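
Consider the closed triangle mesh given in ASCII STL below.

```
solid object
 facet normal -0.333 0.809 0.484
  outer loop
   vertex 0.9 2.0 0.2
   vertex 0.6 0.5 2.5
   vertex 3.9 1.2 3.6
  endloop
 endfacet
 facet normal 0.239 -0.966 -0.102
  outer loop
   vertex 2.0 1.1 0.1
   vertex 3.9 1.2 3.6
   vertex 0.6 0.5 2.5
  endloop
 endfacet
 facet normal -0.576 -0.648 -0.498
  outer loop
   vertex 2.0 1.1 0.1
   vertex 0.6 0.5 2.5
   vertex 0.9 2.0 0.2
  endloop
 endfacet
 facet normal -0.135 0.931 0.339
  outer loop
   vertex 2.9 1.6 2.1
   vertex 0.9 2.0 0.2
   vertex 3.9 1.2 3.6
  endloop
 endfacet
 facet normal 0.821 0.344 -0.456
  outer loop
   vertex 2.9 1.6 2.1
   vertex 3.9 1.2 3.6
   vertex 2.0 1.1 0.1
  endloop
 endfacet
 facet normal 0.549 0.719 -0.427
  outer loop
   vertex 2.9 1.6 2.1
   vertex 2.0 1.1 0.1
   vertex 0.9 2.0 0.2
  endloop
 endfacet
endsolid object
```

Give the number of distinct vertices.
5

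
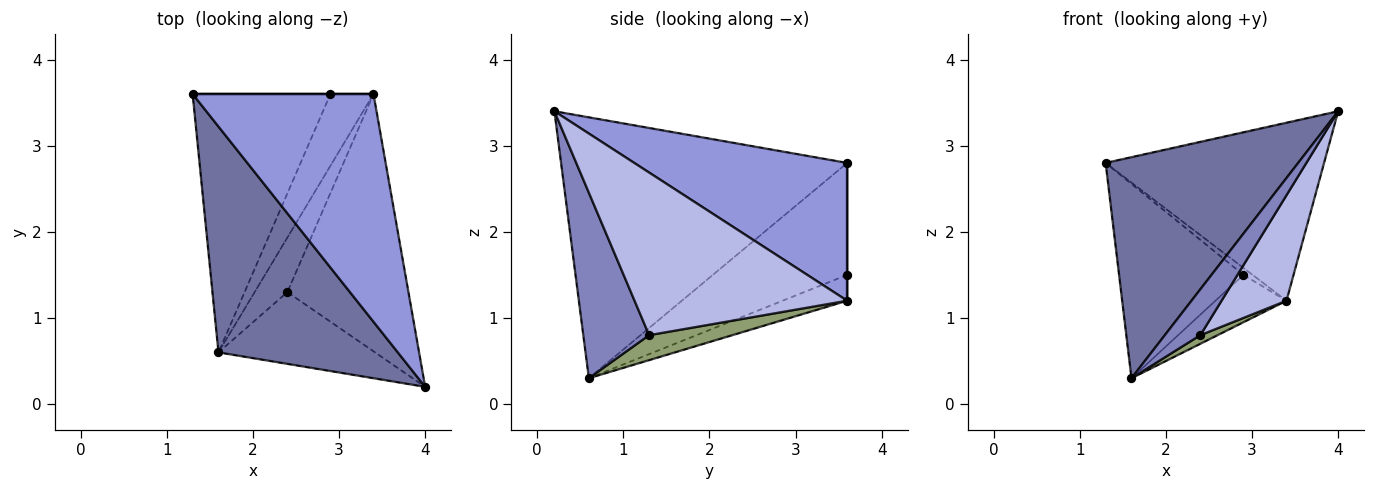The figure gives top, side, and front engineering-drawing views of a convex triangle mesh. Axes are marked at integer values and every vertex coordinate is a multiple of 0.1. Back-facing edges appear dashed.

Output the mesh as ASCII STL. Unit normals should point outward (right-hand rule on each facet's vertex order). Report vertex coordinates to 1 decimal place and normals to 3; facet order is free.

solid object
 facet normal -0.721 -0.485 0.495
  outer loop
   vertex 1.6 0.6 0.3
   vertex 4.0 0.2 3.4
   vertex 1.3 3.6 2.8
  endloop
 endfacet
 facet normal 0.706 -0.382 -0.596
  outer loop
   vertex 2.4 1.3 0.8
   vertex 4.0 0.2 3.4
   vertex 1.6 0.6 0.3
  endloop
 endfacet
 facet normal 0.515 0.528 0.676
  outer loop
   vertex 3.4 3.6 1.2
   vertex 1.3 3.6 2.8
   vertex 4.0 0.2 3.4
  endloop
 endfacet
 facet normal 0.779 -0.238 -0.580
  outer loop
   vertex 3.4 3.6 1.2
   vertex 4.0 0.2 3.4
   vertex 2.4 1.3 0.8
  endloop
 endfacet
 facet normal 0.602 -0.125 -0.789
  outer loop
   vertex 3.4 3.6 1.2
   vertex 2.4 1.3 0.8
   vertex 1.6 0.6 0.3
  endloop
 endfacet
 facet normal -0.545 0.504 -0.670
  outer loop
   vertex 2.9 3.6 1.5
   vertex 1.6 0.6 0.3
   vertex 1.3 3.6 2.8
  endloop
 endfacet
 facet normal 0.000 1.000 0.000
  outer loop
   vertex 2.9 3.6 1.5
   vertex 1.3 3.6 2.8
   vertex 3.4 3.6 1.2
  endloop
 endfacet
 facet normal -0.448 0.493 -0.746
  outer loop
   vertex 2.9 3.6 1.5
   vertex 3.4 3.6 1.2
   vertex 1.6 0.6 0.3
  endloop
 endfacet
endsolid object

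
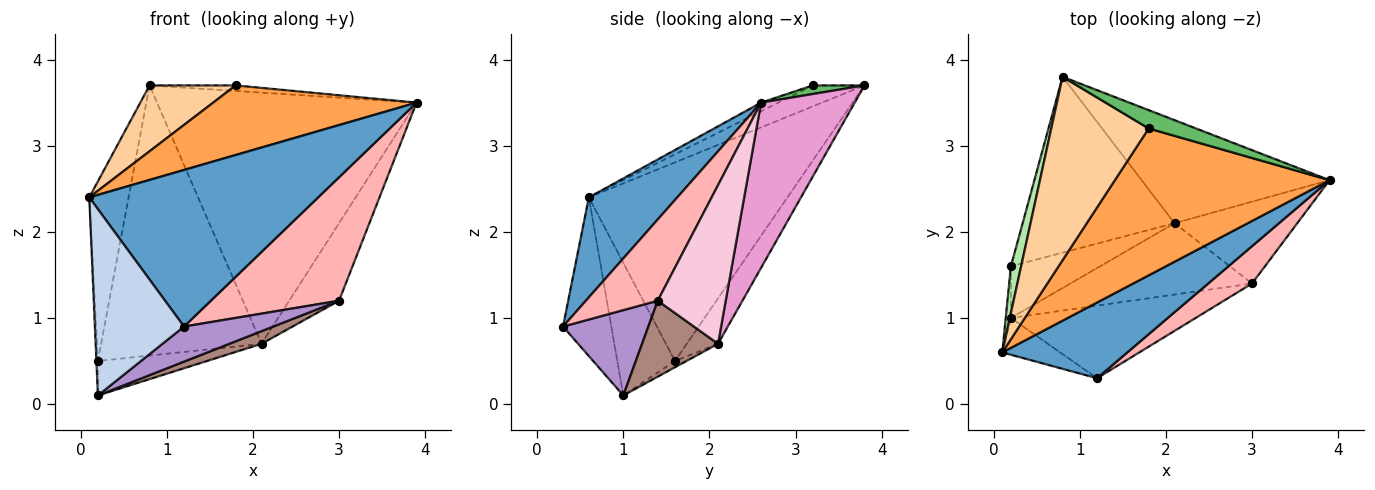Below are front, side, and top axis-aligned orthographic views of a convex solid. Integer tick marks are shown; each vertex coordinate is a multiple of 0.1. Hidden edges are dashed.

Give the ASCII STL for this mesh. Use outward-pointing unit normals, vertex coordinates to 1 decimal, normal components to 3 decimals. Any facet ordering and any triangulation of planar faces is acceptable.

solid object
 facet normal 0.329 -0.850 0.411
  outer loop
   vertex 1.2 0.3 0.9
   vertex 3.9 2.6 3.5
   vertex 0.1 0.6 2.4
  endloop
 endfacet
 facet normal -0.469 -0.866 -0.171
  outer loop
   vertex 1.2 0.3 0.9
   vertex 0.1 0.6 2.4
   vertex 0.2 1.0 0.1
  endloop
 endfacet
 facet normal -0.036 -0.428 0.903
  outer loop
   vertex 1.8 3.2 3.7
   vertex 0.1 0.6 2.4
   vertex 3.9 2.6 3.5
  endloop
 endfacet
 facet normal -0.199 -0.331 0.922
  outer loop
   vertex 1.8 3.2 3.7
   vertex 0.8 3.8 3.7
   vertex 0.1 0.6 2.4
  endloop
 endfacet
 facet normal 0.171 0.286 0.943
  outer loop
   vertex 1.8 3.2 3.7
   vertex 3.9 2.6 3.5
   vertex 0.8 3.8 3.7
  endloop
 endfacet
 facet normal -0.980 0.194 0.050
  outer loop
   vertex 0.2 1.6 0.5
   vertex 0.1 0.6 2.4
   vertex 0.8 3.8 3.7
  endloop
 endfacet
 facet normal -0.999 0.026 -0.039
  outer loop
   vertex 0.2 1.6 0.5
   vertex 0.2 1.0 0.1
   vertex 0.1 0.6 2.4
  endloop
 endfacet
 facet normal 0.473 -0.843 0.255
  outer loop
   vertex 3.0 1.4 1.2
   vertex 3.9 2.6 3.5
   vertex 1.2 0.3 0.9
  endloop
 endfacet
 facet normal 0.384 -0.402 -0.831
  outer loop
   vertex 3.0 1.4 1.2
   vertex 1.2 0.3 0.9
   vertex 0.2 1.0 0.1
  endloop
 endfacet
 facet normal -0.058 0.554 -0.831
  outer loop
   vertex 2.1 2.1 0.7
   vertex 0.2 1.0 0.1
   vertex 0.2 1.6 0.5
  endloop
 endfacet
 facet normal 0.381 -0.161 -0.911
  outer loop
   vertex 2.1 2.1 0.7
   vertex 3.0 1.4 1.2
   vertex 0.2 1.0 0.1
  endloop
 endfacet
 facet normal -0.161 0.827 -0.538
  outer loop
   vertex 2.1 2.1 0.7
   vertex 0.2 1.6 0.5
   vertex 0.8 3.8 3.7
  endloop
 endfacet
 facet normal 0.316 0.878 -0.360
  outer loop
   vertex 2.1 2.1 0.7
   vertex 0.8 3.8 3.7
   vertex 3.9 2.6 3.5
  endloop
 endfacet
 facet normal 0.684 0.502 -0.529
  outer loop
   vertex 2.1 2.1 0.7
   vertex 3.9 2.6 3.5
   vertex 3.0 1.4 1.2
  endloop
 endfacet
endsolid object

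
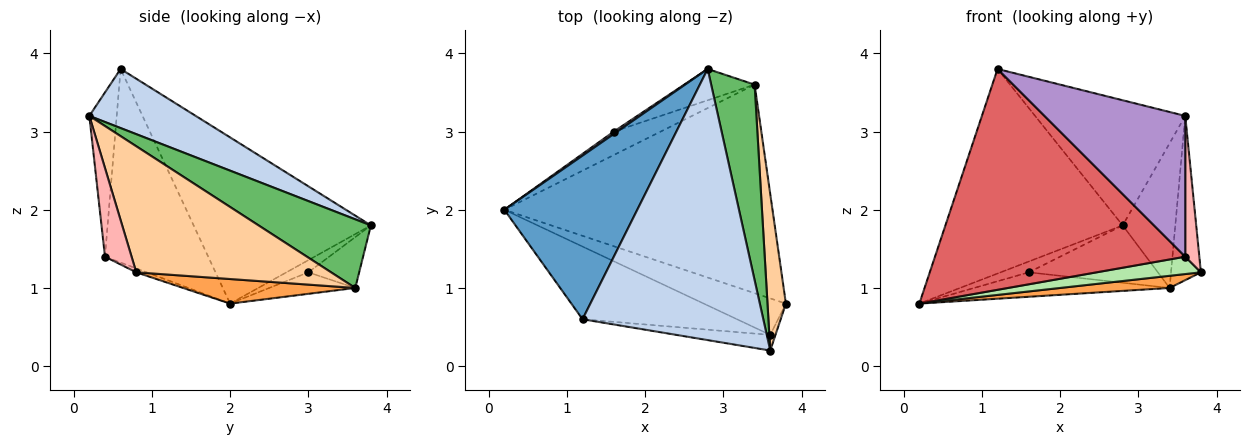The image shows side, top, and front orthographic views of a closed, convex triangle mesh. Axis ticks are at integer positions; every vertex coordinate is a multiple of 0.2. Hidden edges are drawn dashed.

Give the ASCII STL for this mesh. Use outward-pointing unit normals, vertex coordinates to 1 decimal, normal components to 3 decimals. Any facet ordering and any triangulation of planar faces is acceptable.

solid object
 facet normal -0.615 0.615 0.492
  outer loop
   vertex 1.2 0.6 3.8
   vertex 2.8 3.8 1.8
   vertex 0.2 2.0 0.8
  endloop
 endfacet
 facet normal 0.285 0.402 0.870
  outer loop
   vertex 3.6 0.2 3.2
   vertex 2.8 3.8 1.8
   vertex 1.2 0.6 3.8
  endloop
 endfacet
 facet normal 0.091 -0.058 -0.994
  outer loop
   vertex 3.4 3.6 1.0
   vertex 3.8 0.8 1.2
   vertex 0.2 2.0 0.8
  endloop
 endfacet
 facet normal 0.978 0.150 0.143
  outer loop
   vertex 3.4 3.6 1.0
   vertex 3.6 0.2 3.2
   vertex 3.8 0.8 1.2
  endloop
 endfacet
 facet normal 0.786 0.368 0.497
  outer loop
   vertex 3.4 3.6 1.0
   vertex 2.8 3.8 1.8
   vertex 3.6 0.2 3.2
  endloop
 endfacet
 facet normal -0.043 -0.430 -0.902
  outer loop
   vertex 3.6 0.4 1.4
   vertex 0.2 2.0 0.8
   vertex 3.8 0.8 1.2
  endloop
 endfacet
 facet normal -0.365 -0.884 -0.291
  outer loop
   vertex 3.6 0.4 1.4
   vertex 1.2 0.6 3.8
   vertex 0.2 2.0 0.8
  endloop
 endfacet
 facet normal 0.883 -0.467 -0.052
  outer loop
   vertex 3.6 0.4 1.4
   vertex 3.8 0.8 1.2
   vertex 3.6 0.2 3.2
  endloop
 endfacet
 facet normal -0.190 -0.976 -0.108
  outer loop
   vertex 3.6 0.4 1.4
   vertex 3.6 0.2 3.2
   vertex 1.2 0.6 3.8
  endloop
 endfacet
 facet normal -0.605 0.777 0.173
  outer loop
   vertex 1.6 3.0 1.2
   vertex 0.2 2.0 0.8
   vertex 2.8 3.8 1.8
  endloop
 endfacet
 facet normal -0.303 0.688 -0.660
  outer loop
   vertex 1.6 3.0 1.2
   vertex 3.4 3.6 1.0
   vertex 0.2 2.0 0.8
  endloop
 endfacet
 facet normal -0.327 0.830 -0.453
  outer loop
   vertex 1.6 3.0 1.2
   vertex 2.8 3.8 1.8
   vertex 3.4 3.6 1.0
  endloop
 endfacet
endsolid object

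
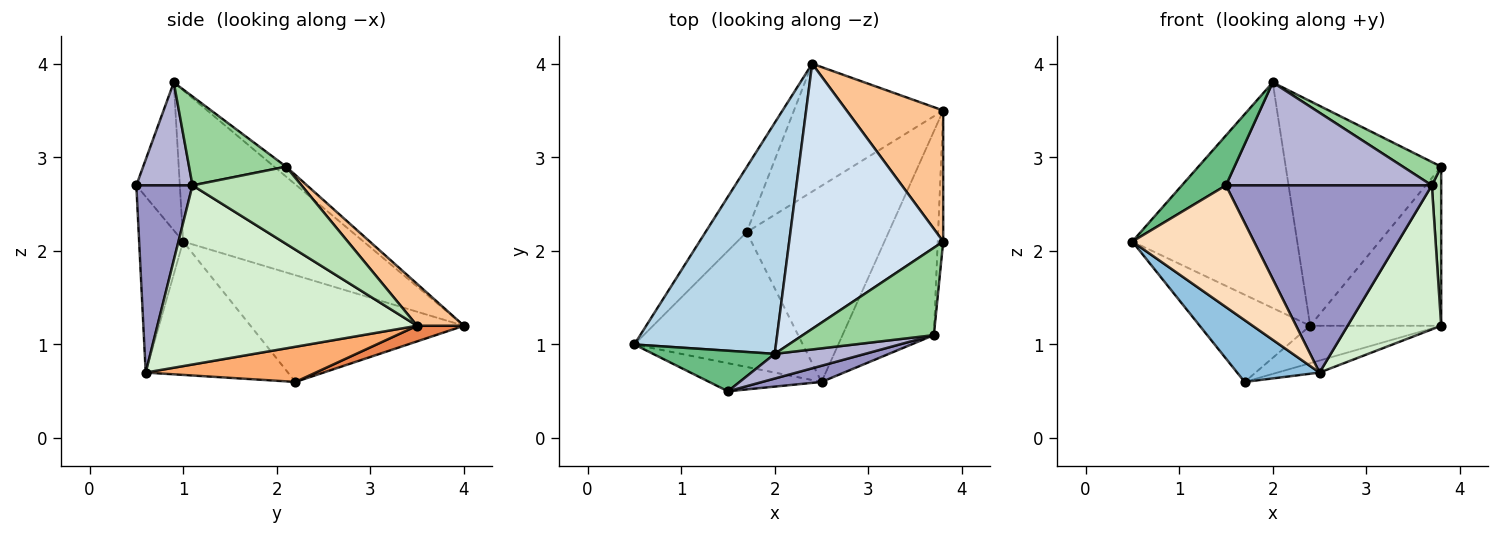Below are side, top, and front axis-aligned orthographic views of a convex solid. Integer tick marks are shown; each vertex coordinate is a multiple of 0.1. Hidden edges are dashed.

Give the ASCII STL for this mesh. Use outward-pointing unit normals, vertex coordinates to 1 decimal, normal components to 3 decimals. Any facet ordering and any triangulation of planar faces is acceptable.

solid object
 facet normal -0.840 0.435 -0.324
  outer loop
   vertex 1.7 2.2 0.6
   vertex 0.5 1.0 2.1
   vertex 2.4 4.0 1.2
  endloop
 endfacet
 facet normal -0.584 -0.338 -0.738
  outer loop
   vertex 2.5 0.6 0.7
   vertex 0.5 1.0 2.1
   vertex 1.7 2.2 0.6
  endloop
 endfacet
 facet normal -0.607 0.555 0.568
  outer loop
   vertex 2.0 0.9 3.8
   vertex 2.4 4.0 1.2
   vertex 0.5 1.0 2.1
  endloop
 endfacet
 facet normal -0.049 0.646 0.762
  outer loop
   vertex 2.0 0.9 3.8
   vertex 3.8 2.1 2.9
   vertex 2.4 4.0 1.2
  endloop
 endfacet
 facet normal 0.100 0.279 -0.955
  outer loop
   vertex 3.8 3.5 1.2
   vertex 1.7 2.2 0.6
   vertex 2.4 4.0 1.2
  endloop
 endfacet
 facet normal 0.240 0.059 -0.969
  outer loop
   vertex 3.8 3.5 1.2
   vertex 2.5 0.6 0.7
   vertex 1.7 2.2 0.6
  endloop
 endfacet
 facet normal 0.266 0.744 0.613
  outer loop
   vertex 3.8 3.5 1.2
   vertex 2.4 4.0 1.2
   vertex 3.8 2.1 2.9
  endloop
 endfacet
 facet normal -0.332 -0.919 -0.212
  outer loop
   vertex 1.5 0.5 2.7
   vertex 0.5 1.0 2.1
   vertex 2.5 0.6 0.7
  endloop
 endfacet
 facet normal -0.608 -0.616 0.501
  outer loop
   vertex 1.5 0.5 2.7
   vertex 2.0 0.9 3.8
   vertex 0.5 1.0 2.1
  endloop
 endfacet
 facet normal 0.548 -0.216 0.808
  outer loop
   vertex 3.7 1.1 2.7
   vertex 3.8 2.1 2.9
   vertex 2.0 0.9 3.8
  endloop
 endfacet
 facet normal 0.994 -0.085 -0.070
  outer loop
   vertex 3.7 1.1 2.7
   vertex 3.8 3.5 1.2
   vertex 3.8 2.1 2.9
  endloop
 endfacet
 facet normal 0.848 -0.306 -0.433
  outer loop
   vertex 3.7 1.1 2.7
   vertex 2.5 0.6 0.7
   vertex 3.8 3.5 1.2
  endloop
 endfacet
 facet normal 0.262 -0.961 0.083
  outer loop
   vertex 3.7 1.1 2.7
   vertex 1.5 0.5 2.7
   vertex 2.5 0.6 0.7
  endloop
 endfacet
 facet normal 0.256 -0.940 0.225
  outer loop
   vertex 3.7 1.1 2.7
   vertex 2.0 0.9 3.8
   vertex 1.5 0.5 2.7
  endloop
 endfacet
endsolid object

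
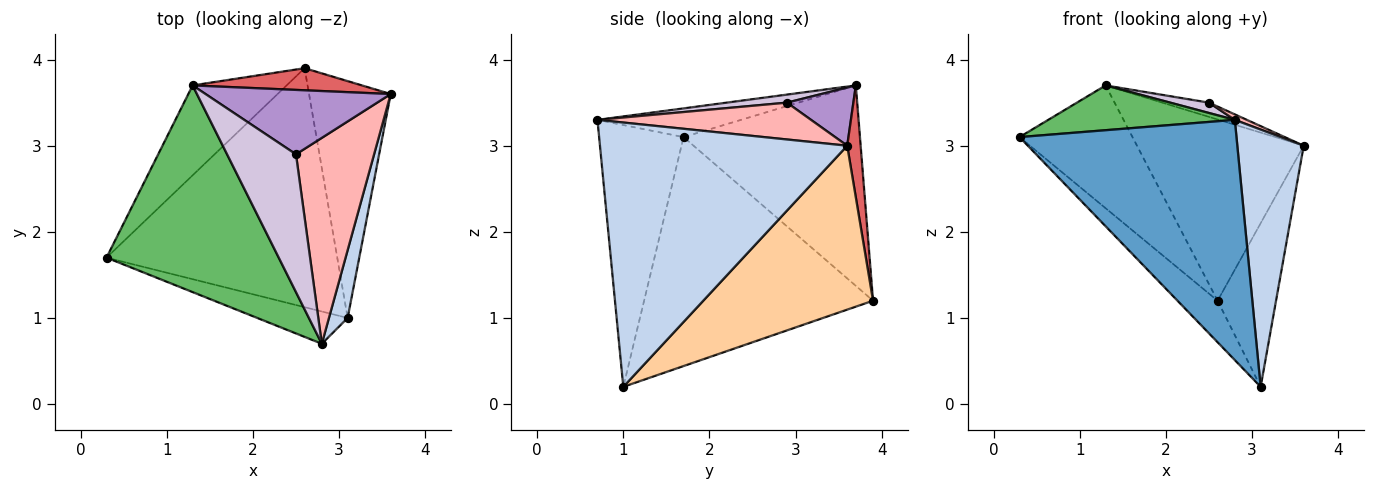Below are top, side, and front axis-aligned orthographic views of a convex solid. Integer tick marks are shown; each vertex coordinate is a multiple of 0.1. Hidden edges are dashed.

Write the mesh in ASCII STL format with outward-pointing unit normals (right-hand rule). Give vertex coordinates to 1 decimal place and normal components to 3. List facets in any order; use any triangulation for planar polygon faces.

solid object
 facet normal -0.360 -0.925 -0.124
  outer loop
   vertex 3.1 1.0 0.2
   vertex 2.8 0.7 3.3
   vertex 0.3 1.7 3.1
  endloop
 endfacet
 facet normal 0.964 -0.259 0.068
  outer loop
   vertex 3.1 1.0 0.2
   vertex 3.6 3.6 3.0
   vertex 2.8 0.7 3.3
  endloop
 endfacet
 facet normal -0.699 0.122 -0.705
  outer loop
   vertex 2.6 3.9 1.2
   vertex 3.1 1.0 0.2
   vertex 0.3 1.7 3.1
  endloop
 endfacet
 facet normal 0.855 0.294 -0.426
  outer loop
   vertex 2.6 3.9 1.2
   vertex 3.6 3.6 3.0
   vertex 3.1 1.0 0.2
  endloop
 endfacet
 facet normal -0.161 -0.209 0.965
  outer loop
   vertex 1.3 3.7 3.7
   vertex 0.3 1.7 3.1
   vertex 2.8 0.7 3.3
  endloop
 endfacet
 facet normal -0.783 0.502 -0.367
  outer loop
   vertex 1.3 3.7 3.7
   vertex 2.6 3.9 1.2
   vertex 0.3 1.7 3.1
  endloop
 endfacet
 facet normal 0.080 0.989 0.121
  outer loop
   vertex 1.3 3.7 3.7
   vertex 3.6 3.6 3.0
   vertex 2.6 3.9 1.2
  endloop
 endfacet
 facet normal 0.426 -0.024 0.904
  outer loop
   vertex 2.5 2.9 3.5
   vertex 2.8 0.7 3.3
   vertex 3.6 3.6 3.0
  endloop
 endfacet
 facet normal 0.293 0.206 0.934
  outer loop
   vertex 2.5 2.9 3.5
   vertex 3.6 3.6 3.0
   vertex 1.3 3.7 3.7
  endloop
 endfacet
 facet normal 0.116 -0.074 0.991
  outer loop
   vertex 2.5 2.9 3.5
   vertex 1.3 3.7 3.7
   vertex 2.8 0.7 3.3
  endloop
 endfacet
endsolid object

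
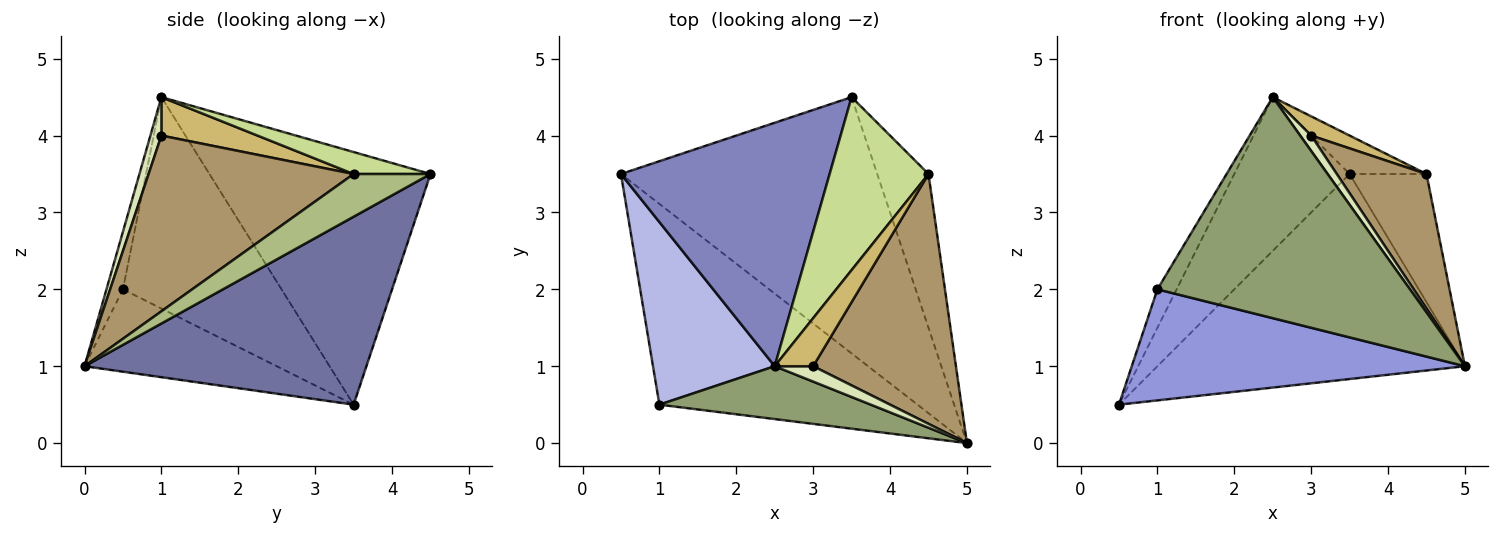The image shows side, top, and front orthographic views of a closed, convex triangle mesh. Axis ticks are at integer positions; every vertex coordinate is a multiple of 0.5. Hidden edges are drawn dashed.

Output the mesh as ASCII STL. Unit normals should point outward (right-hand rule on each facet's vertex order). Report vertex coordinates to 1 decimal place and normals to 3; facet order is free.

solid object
 facet normal 0.497 0.542 -0.678
  outer loop
   vertex 3.5 4.5 3.5
   vertex 5.0 0.0 1.0
   vertex 0.5 3.5 0.5
  endloop
 endfacet
 facet normal -0.715 0.373 0.591
  outer loop
   vertex 2.5 1.0 4.5
   vertex 3.5 4.5 3.5
   vertex 0.5 3.5 0.5
  endloop
 endfacet
 facet normal -0.269 -0.466 -0.843
  outer loop
   vertex 1.0 0.5 2.0
   vertex 0.5 3.5 0.5
   vertex 5.0 0.0 1.0
  endloop
 endfacet
 facet normal -0.862 0.104 0.496
  outer loop
   vertex 1.0 0.5 2.0
   vertex 2.5 1.0 4.5
   vertex 0.5 3.5 0.5
  endloop
 endfacet
 facet normal -0.063 -0.971 0.232
  outer loop
   vertex 1.0 0.5 2.0
   vertex 5.0 0.0 1.0
   vertex 2.5 1.0 4.5
  endloop
 endfacet
 facet normal 0.539 0.539 -0.647
  outer loop
   vertex 4.5 3.5 3.5
   vertex 5.0 0.0 1.0
   vertex 3.5 4.5 3.5
  endloop
 endfacet
 facet normal 0.212 0.212 0.954
  outer loop
   vertex 4.5 3.5 3.5
   vertex 3.5 4.5 3.5
   vertex 2.5 1.0 4.5
  endloop
 endfacet
 facet normal 0.577 -0.577 0.577
  outer loop
   vertex 3.0 1.0 4.0
   vertex 2.5 1.0 4.5
   vertex 5.0 0.0 1.0
  endloop
 endfacet
 facet normal 0.735 -0.322 0.597
  outer loop
   vertex 3.0 1.0 4.0
   vertex 5.0 0.0 1.0
   vertex 4.5 3.5 3.5
  endloop
 endfacet
 facet normal 0.680 -0.272 0.680
  outer loop
   vertex 3.0 1.0 4.0
   vertex 4.5 3.5 3.5
   vertex 2.5 1.0 4.5
  endloop
 endfacet
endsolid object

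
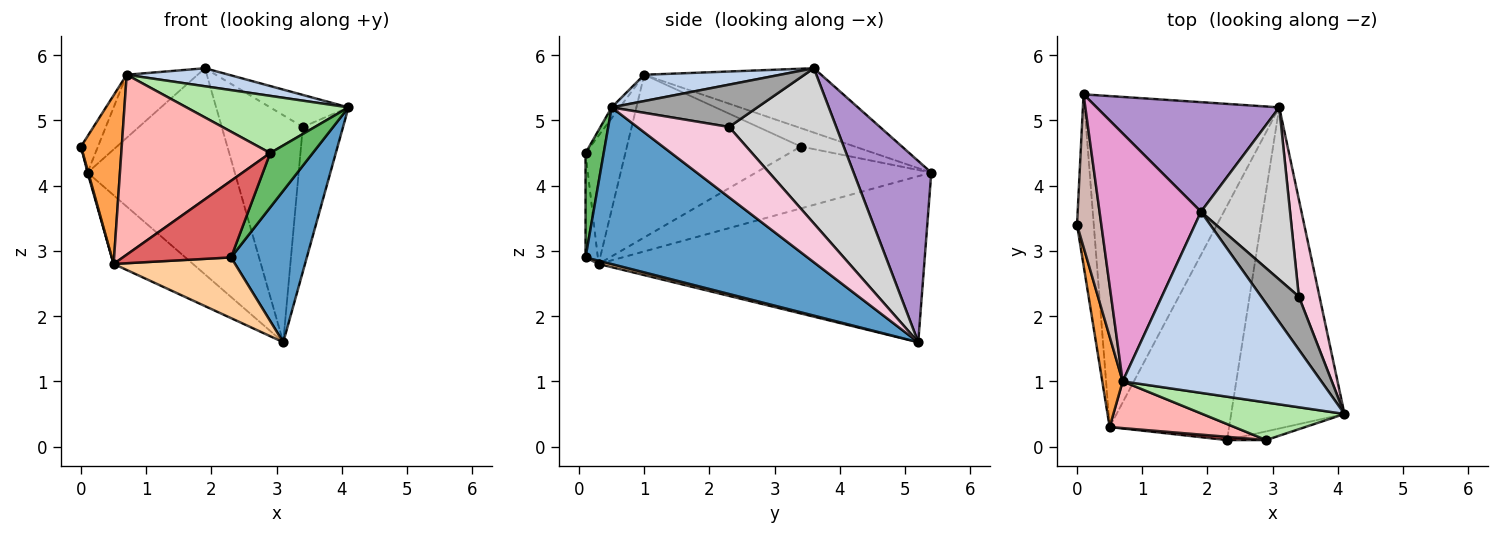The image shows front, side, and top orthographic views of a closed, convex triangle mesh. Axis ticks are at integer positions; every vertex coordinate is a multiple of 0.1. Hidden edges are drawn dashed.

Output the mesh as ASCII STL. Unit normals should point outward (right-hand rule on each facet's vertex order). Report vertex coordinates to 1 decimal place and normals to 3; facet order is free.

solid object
 facet normal 0.781 -0.266 -0.565
  outer loop
   vertex 2.3 0.1 2.9
   vertex 3.1 5.2 1.6
   vertex 4.1 0.5 5.2
  endloop
 endfacet
 facet normal 0.131 -0.098 0.987
  outer loop
   vertex 1.9 3.6 5.8
   vertex 0.7 1.0 5.7
   vertex 4.1 0.5 5.2
  endloop
 endfacet
 facet normal -0.966 -0.226 0.121
  outer loop
   vertex 0.5 0.3 2.8
   vertex 0.7 1.0 5.7
   vertex 0.0 3.4 4.6
  endloop
 endfacet
 facet normal 0.026 -0.251 -0.968
  outer loop
   vertex 0.5 0.3 2.8
   vertex 3.1 5.2 1.6
   vertex 2.3 0.1 2.9
  endloop
 endfacet
 facet normal 0.388 -0.910 -0.146
  outer loop
   vertex 2.9 0.1 4.5
   vertex 2.3 0.1 2.9
   vertex 4.1 0.5 5.2
  endloop
 endfacet
 facet normal -0.042 -0.835 0.549
  outer loop
   vertex 2.9 0.1 4.5
   vertex 4.1 0.5 5.2
   vertex 0.7 1.0 5.7
  endloop
 endfacet
 facet normal -0.113 -0.993 0.042
  outer loop
   vertex 2.9 0.1 4.5
   vertex 0.5 0.3 2.8
   vertex 2.3 0.1 2.9
  endloop
 endfacet
 facet normal -0.251 -0.937 0.243
  outer loop
   vertex 2.9 0.1 4.5
   vertex 0.7 1.0 5.7
   vertex 0.5 0.3 2.8
  endloop
 endfacet
 facet normal 0.422 0.800 0.426
  outer loop
   vertex 0.1 5.4 4.2
   vertex 1.9 3.6 5.8
   vertex 3.1 5.2 1.6
  endloop
 endfacet
 facet normal -0.965 -0.004 -0.261
  outer loop
   vertex 0.1 5.4 4.2
   vertex 0.5 0.3 2.8
   vertex 0.0 3.4 4.6
  endloop
 endfacet
 facet normal -0.641 0.156 -0.752
  outer loop
   vertex 0.1 5.4 4.2
   vertex 3.1 5.2 1.6
   vertex 0.5 0.3 2.8
  endloop
 endfacet
 facet normal -0.593 0.186 0.784
  outer loop
   vertex 0.1 5.4 4.2
   vertex 0.0 3.4 4.6
   vertex 0.7 1.0 5.7
  endloop
 endfacet
 facet normal -0.524 0.210 0.826
  outer loop
   vertex 0.1 5.4 4.2
   vertex 0.7 1.0 5.7
   vertex 1.9 3.6 5.8
  endloop
 endfacet
 facet normal 0.885 0.387 0.260
  outer loop
   vertex 3.4 2.3 4.9
   vertex 4.1 0.5 5.2
   vertex 3.1 5.2 1.6
  endloop
 endfacet
 facet normal 0.693 0.372 0.617
  outer loop
   vertex 3.4 2.3 4.9
   vertex 1.9 3.6 5.8
   vertex 4.1 0.5 5.2
  endloop
 endfacet
 facet normal 0.725 0.549 0.416
  outer loop
   vertex 3.4 2.3 4.9
   vertex 3.1 5.2 1.6
   vertex 1.9 3.6 5.8
  endloop
 endfacet
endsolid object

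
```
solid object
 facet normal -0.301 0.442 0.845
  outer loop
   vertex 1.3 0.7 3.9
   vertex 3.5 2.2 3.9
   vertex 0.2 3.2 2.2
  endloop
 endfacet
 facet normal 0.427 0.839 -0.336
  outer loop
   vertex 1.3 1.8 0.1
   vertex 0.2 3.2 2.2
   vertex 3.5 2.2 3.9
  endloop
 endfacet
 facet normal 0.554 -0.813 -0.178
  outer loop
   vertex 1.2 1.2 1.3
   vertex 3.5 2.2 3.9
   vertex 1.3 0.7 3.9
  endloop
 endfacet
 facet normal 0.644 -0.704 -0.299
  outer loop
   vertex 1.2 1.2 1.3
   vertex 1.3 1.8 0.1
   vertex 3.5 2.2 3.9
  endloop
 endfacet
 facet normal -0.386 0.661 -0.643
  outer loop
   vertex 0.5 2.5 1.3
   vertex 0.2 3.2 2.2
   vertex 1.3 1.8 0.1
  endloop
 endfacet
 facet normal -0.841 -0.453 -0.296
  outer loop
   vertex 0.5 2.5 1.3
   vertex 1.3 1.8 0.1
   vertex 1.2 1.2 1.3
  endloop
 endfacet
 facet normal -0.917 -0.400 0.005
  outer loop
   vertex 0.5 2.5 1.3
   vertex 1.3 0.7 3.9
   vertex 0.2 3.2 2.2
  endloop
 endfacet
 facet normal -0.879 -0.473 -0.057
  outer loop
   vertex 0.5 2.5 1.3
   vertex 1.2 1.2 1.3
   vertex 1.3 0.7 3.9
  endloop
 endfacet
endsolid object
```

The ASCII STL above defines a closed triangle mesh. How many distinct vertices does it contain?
6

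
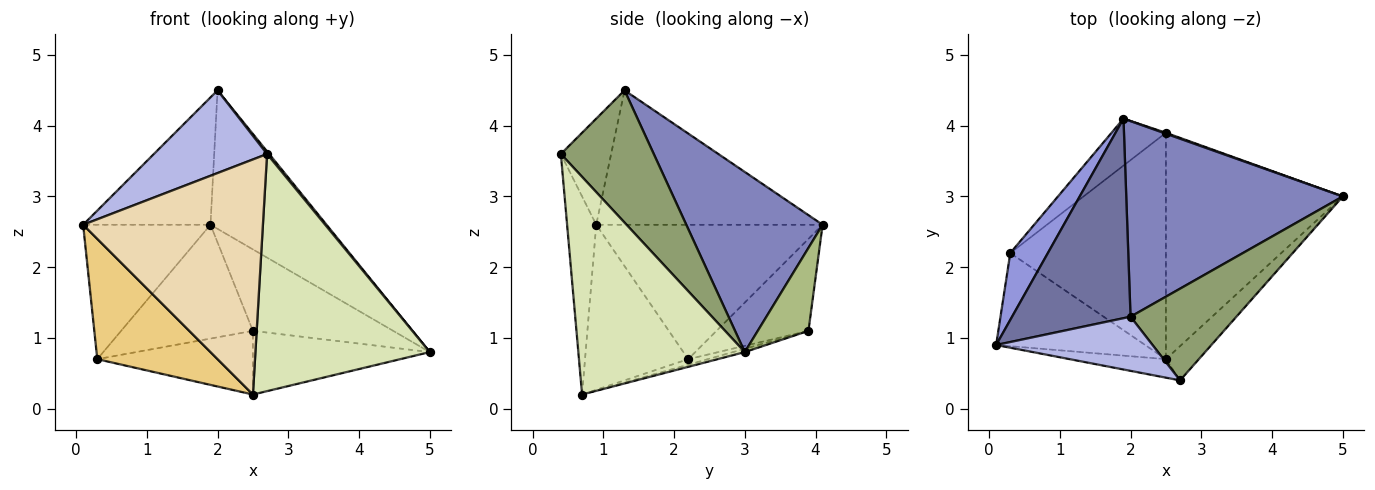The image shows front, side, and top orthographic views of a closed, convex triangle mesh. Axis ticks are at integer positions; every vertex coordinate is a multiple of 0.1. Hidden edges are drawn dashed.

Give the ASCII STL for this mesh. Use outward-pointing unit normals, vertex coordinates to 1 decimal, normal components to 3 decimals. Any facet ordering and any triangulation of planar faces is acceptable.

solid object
 facet normal -0.691 0.389 0.609
  outer loop
   vertex 2.0 1.3 4.5
   vertex 1.9 4.1 2.6
   vertex 0.1 0.9 2.6
  endloop
 endfacet
 facet normal 0.562 0.478 0.675
  outer loop
   vertex 2.0 1.3 4.5
   vertex 5.0 3.0 0.8
   vertex 1.9 4.1 2.6
  endloop
 endfacet
 facet normal -0.847 0.476 0.237
  outer loop
   vertex 0.3 2.2 0.7
   vertex 0.1 0.9 2.6
   vertex 1.9 4.1 2.6
  endloop
 endfacet
 facet normal -0.348 -0.784 0.513
  outer loop
   vertex 2.7 0.4 3.6
   vertex 2.0 1.3 4.5
   vertex 0.1 0.9 2.6
  endloop
 endfacet
 facet normal 0.781 -0.018 0.625
  outer loop
   vertex 2.7 0.4 3.6
   vertex 5.0 3.0 0.8
   vertex 2.0 1.3 4.5
  endloop
 endfacet
 facet normal 0.340 0.940 0.011
  outer loop
   vertex 2.5 3.9 1.1
   vertex 1.9 4.1 2.6
   vertex 5.0 3.0 0.8
  endloop
 endfacet
 facet normal -0.542 0.777 -0.320
  outer loop
   vertex 2.5 3.9 1.1
   vertex 0.3 2.2 0.7
   vertex 1.9 4.1 2.6
  endloop
 endfacet
 facet normal 0.687 -0.719 -0.104
  outer loop
   vertex 2.5 0.7 0.2
   vertex 5.0 3.0 0.8
   vertex 2.7 0.4 3.6
  endloop
 endfacet
 facet normal -0.018 0.271 -0.962
  outer loop
   vertex 2.5 0.7 0.2
   vertex 2.5 3.9 1.1
   vertex 5.0 3.0 0.8
  endloop
 endfacet
 facet normal -0.034 0.271 -0.962
  outer loop
   vertex 2.5 0.7 0.2
   vertex 0.3 2.2 0.7
   vertex 2.5 3.9 1.1
  endloop
 endfacet
 facet normal -0.561 -0.654 -0.507
  outer loop
   vertex 2.5 0.7 0.2
   vertex 0.1 0.9 2.6
   vertex 0.3 2.2 0.7
  endloop
 endfacet
 facet normal -0.159 -0.984 -0.077
  outer loop
   vertex 2.5 0.7 0.2
   vertex 2.7 0.4 3.6
   vertex 0.1 0.9 2.6
  endloop
 endfacet
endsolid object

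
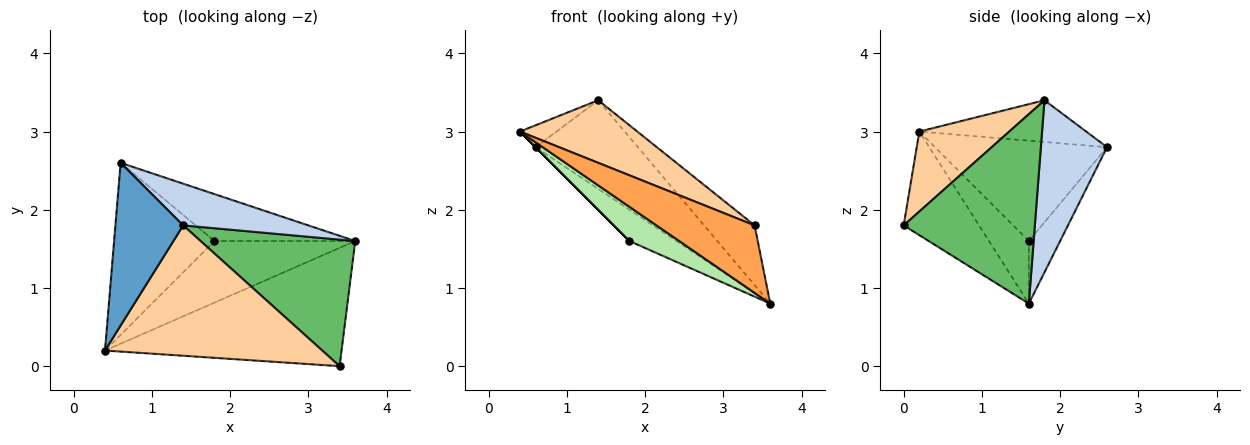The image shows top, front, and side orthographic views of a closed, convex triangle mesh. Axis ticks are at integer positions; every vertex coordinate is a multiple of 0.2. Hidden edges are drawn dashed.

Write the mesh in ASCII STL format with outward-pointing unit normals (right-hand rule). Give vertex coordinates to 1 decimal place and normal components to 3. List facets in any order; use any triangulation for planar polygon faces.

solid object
 facet normal -0.521 0.114 0.846
  outer loop
   vertex 1.4 1.8 3.4
   vertex 0.6 2.6 2.8
   vertex 0.4 0.2 3.0
  endloop
 endfacet
 facet normal 0.505 0.781 0.367
  outer loop
   vertex 1.4 1.8 3.4
   vertex 3.6 1.6 0.8
   vertex 0.6 2.6 2.8
  endloop
 endfacet
 facet normal -0.356 -0.463 -0.812
  outer loop
   vertex 3.4 0.0 1.8
   vertex 0.4 0.2 3.0
   vertex 3.6 1.6 0.8
  endloop
 endfacet
 facet normal 0.315 -0.411 0.856
  outer loop
   vertex 3.4 0.0 1.8
   vertex 1.4 1.8 3.4
   vertex 0.4 0.2 3.0
  endloop
 endfacet
 facet normal 0.742 0.286 0.606
  outer loop
   vertex 3.4 0.0 1.8
   vertex 3.6 1.6 0.8
   vertex 1.4 1.8 3.4
  endloop
 endfacet
 facet normal -0.362 -0.453 -0.815
  outer loop
   vertex 1.8 1.6 1.6
   vertex 3.6 1.6 0.8
   vertex 0.4 0.2 3.0
  endloop
 endfacet
 facet normal -0.707 0.000 -0.707
  outer loop
   vertex 1.8 1.6 1.6
   vertex 0.4 0.2 3.0
   vertex 0.6 2.6 2.8
  endloop
 endfacet
 facet normal -0.347 0.520 -0.780
  outer loop
   vertex 1.8 1.6 1.6
   vertex 0.6 2.6 2.8
   vertex 3.6 1.6 0.8
  endloop
 endfacet
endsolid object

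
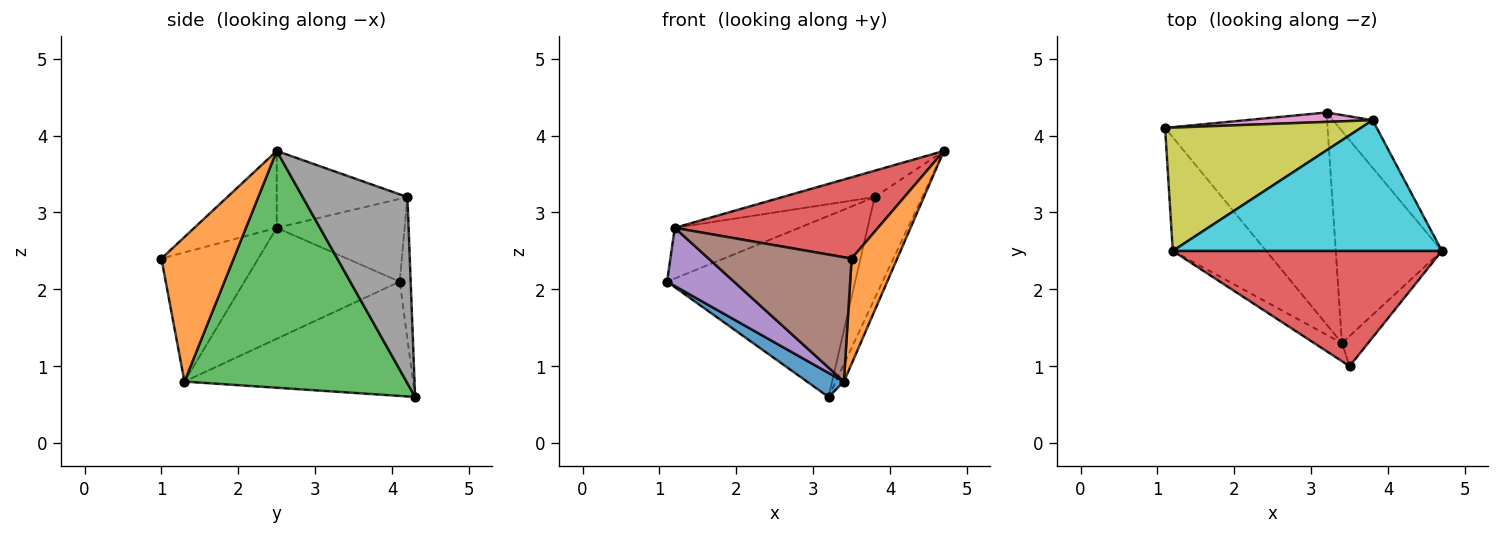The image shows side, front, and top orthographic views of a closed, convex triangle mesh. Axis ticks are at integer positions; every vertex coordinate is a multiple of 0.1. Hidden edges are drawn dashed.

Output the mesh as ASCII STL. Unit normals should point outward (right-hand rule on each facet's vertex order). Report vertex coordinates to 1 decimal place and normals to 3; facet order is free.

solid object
 facet normal -0.573 -0.092 -0.814
  outer loop
   vertex 3.4 1.3 0.8
   vertex 1.1 4.1 2.1
   vertex 3.2 4.3 0.6
  endloop
 endfacet
 facet normal 0.836 -0.528 -0.151
  outer loop
   vertex 3.4 1.3 0.8
   vertex 4.7 2.5 3.8
   vertex 3.5 1.0 2.4
  endloop
 endfacet
 facet normal 0.912 0.034 -0.409
  outer loop
   vertex 3.4 1.3 0.8
   vertex 3.2 4.3 0.6
   vertex 4.7 2.5 3.8
  endloop
 endfacet
 facet normal -0.227 -0.561 0.796
  outer loop
   vertex 1.2 2.5 2.8
   vertex 3.5 1.0 2.4
   vertex 4.7 2.5 3.8
  endloop
 endfacet
 facet normal -0.727 -0.313 -0.612
  outer loop
   vertex 1.2 2.5 2.8
   vertex 1.1 4.1 2.1
   vertex 3.4 1.3 0.8
  endloop
 endfacet
 facet normal -0.557 -0.822 -0.119
  outer loop
   vertex 1.2 2.5 2.8
   vertex 3.4 1.3 0.8
   vertex 3.5 1.0 2.4
  endloop
 endfacet
 facet normal -0.058 0.997 0.052
  outer loop
   vertex 3.8 4.2 3.2
   vertex 3.2 4.3 0.6
   vertex 1.1 4.1 2.1
  endloop
 endfacet
 facet normal 0.894 0.406 -0.191
  outer loop
   vertex 3.8 4.2 3.2
   vertex 4.7 2.5 3.8
   vertex 3.2 4.3 0.6
  endloop
 endfacet
 facet normal -0.364 0.354 0.861
  outer loop
   vertex 3.8 4.2 3.2
   vertex 1.1 4.1 2.1
   vertex 1.2 2.5 2.8
  endloop
 endfacet
 facet normal -0.270 0.190 0.944
  outer loop
   vertex 3.8 4.2 3.2
   vertex 1.2 2.5 2.8
   vertex 4.7 2.5 3.8
  endloop
 endfacet
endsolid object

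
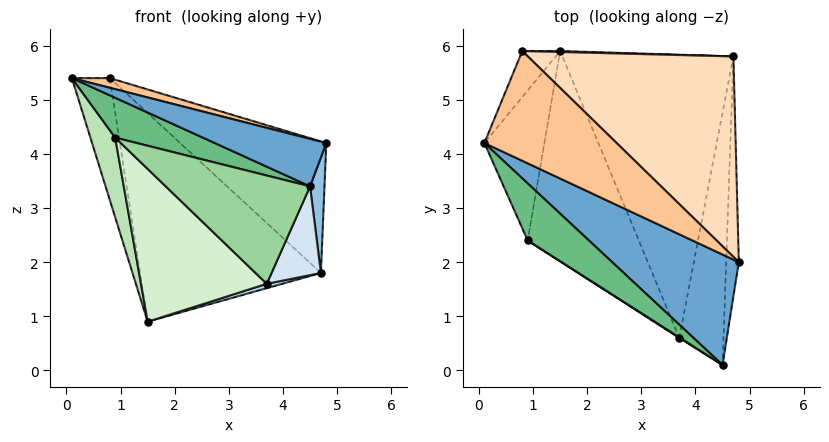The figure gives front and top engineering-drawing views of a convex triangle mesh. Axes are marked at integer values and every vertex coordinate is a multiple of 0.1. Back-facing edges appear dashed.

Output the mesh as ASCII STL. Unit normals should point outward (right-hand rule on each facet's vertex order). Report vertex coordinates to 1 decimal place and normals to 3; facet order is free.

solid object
 facet normal 0.050 -0.394 0.918
  outer loop
   vertex 4.5 0.1 3.4
   vertex 4.8 2.0 4.2
   vertex 0.1 4.2 5.4
  endloop
 endfacet
 facet normal 0.982 -0.083 -0.172
  outer loop
   vertex 4.7 5.8 1.8
   vertex 4.8 2.0 4.2
   vertex 4.5 0.1 3.4
  endloop
 endfacet
 facet normal 0.270 -0.015 -0.963
  outer loop
   vertex 3.7 0.6 1.6
   vertex 1.5 5.9 0.9
   vertex 4.7 5.8 1.8
  endloop
 endfacet
 facet normal 0.886 -0.154 -0.437
  outer loop
   vertex 3.7 0.6 1.6
   vertex 4.7 5.8 1.8
   vertex 4.5 0.1 3.4
  endloop
 endfacet
 facet normal -0.915 0.377 -0.142
  outer loop
   vertex 0.8 5.9 5.4
   vertex 1.5 5.9 0.9
   vertex 0.1 4.2 5.4
  endloop
 endfacet
 facet normal 0.030 1.000 0.005
  outer loop
   vertex 0.8 5.9 5.4
   vertex 4.7 5.8 1.8
   vertex 1.5 5.9 0.9
  endloop
 endfacet
 facet normal 0.209 -0.086 0.974
  outer loop
   vertex 0.8 5.9 5.4
   vertex 0.1 4.2 5.4
   vertex 4.8 2.0 4.2
  endloop
 endfacet
 facet normal 0.618 0.431 0.657
  outer loop
   vertex 0.8 5.9 5.4
   vertex 4.8 2.0 4.2
   vertex 4.7 5.8 1.8
  endloop
 endfacet
 facet normal -0.159 -0.565 0.809
  outer loop
   vertex 0.9 2.4 4.3
   vertex 4.5 0.1 3.4
   vertex 0.1 4.2 5.4
  endloop
 endfacet
 facet normal -0.538 -0.843 0.005
  outer loop
   vertex 0.9 2.4 4.3
   vertex 3.7 0.6 1.6
   vertex 4.5 0.1 3.4
  endloop
 endfacet
 facet normal -0.915 -0.189 -0.356
  outer loop
   vertex 0.9 2.4 4.3
   vertex 0.1 4.2 5.4
   vertex 1.5 5.9 0.9
  endloop
 endfacet
 facet normal -0.757 -0.384 -0.529
  outer loop
   vertex 0.9 2.4 4.3
   vertex 1.5 5.9 0.9
   vertex 3.7 0.6 1.6
  endloop
 endfacet
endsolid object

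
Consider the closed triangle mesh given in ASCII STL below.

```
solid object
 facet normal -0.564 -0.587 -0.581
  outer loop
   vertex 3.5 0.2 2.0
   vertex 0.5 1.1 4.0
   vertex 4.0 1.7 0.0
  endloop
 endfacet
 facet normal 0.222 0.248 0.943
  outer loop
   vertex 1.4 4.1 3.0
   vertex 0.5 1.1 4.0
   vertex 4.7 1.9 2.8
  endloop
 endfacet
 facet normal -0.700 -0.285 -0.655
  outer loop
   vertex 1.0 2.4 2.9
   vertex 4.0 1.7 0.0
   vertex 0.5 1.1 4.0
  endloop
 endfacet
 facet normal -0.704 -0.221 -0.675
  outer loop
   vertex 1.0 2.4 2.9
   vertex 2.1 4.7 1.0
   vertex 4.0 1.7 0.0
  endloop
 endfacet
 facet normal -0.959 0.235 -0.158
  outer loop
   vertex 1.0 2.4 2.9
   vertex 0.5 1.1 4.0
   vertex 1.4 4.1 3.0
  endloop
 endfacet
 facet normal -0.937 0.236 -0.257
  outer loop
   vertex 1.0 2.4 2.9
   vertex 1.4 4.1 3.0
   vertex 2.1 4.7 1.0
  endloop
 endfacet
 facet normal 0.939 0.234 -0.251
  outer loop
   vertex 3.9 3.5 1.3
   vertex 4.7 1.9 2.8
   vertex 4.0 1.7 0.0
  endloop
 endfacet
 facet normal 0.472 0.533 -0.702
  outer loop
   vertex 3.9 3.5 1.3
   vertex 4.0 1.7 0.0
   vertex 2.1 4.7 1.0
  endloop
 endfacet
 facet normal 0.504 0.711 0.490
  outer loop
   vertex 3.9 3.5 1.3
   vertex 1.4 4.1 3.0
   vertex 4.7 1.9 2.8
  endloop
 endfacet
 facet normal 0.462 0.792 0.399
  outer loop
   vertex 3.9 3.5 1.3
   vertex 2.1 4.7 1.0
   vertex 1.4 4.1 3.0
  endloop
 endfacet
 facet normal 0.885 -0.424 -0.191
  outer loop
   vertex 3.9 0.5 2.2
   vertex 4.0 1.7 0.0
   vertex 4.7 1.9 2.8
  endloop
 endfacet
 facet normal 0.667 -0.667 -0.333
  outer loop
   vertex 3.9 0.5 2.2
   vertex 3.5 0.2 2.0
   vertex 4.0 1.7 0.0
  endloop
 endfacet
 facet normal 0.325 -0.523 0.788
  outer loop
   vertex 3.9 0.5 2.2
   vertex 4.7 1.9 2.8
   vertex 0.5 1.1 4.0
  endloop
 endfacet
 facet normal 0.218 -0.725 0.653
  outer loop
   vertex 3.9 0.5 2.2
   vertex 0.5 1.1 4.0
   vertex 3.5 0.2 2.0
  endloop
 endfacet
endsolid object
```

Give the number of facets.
14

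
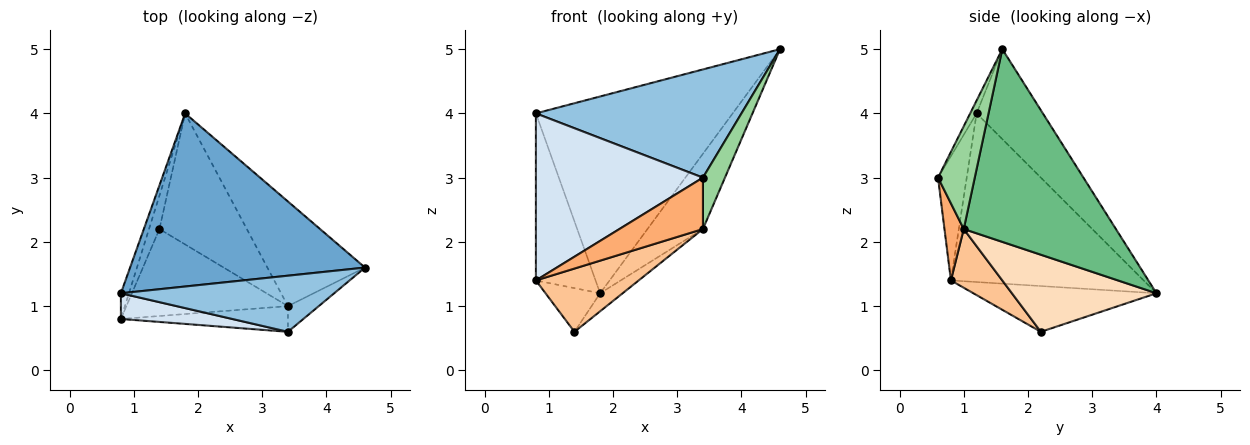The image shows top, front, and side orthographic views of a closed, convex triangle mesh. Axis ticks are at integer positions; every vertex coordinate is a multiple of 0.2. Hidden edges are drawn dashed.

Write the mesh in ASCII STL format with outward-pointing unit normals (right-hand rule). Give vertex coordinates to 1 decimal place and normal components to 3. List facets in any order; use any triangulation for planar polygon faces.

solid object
 facet normal -0.245 0.728 0.640
  outer loop
   vertex 1.8 4.0 1.2
   vertex 0.8 1.2 4.0
   vertex 4.6 1.6 5.0
  endloop
 endfacet
 facet normal -0.028 -0.887 0.460
  outer loop
   vertex 3.4 0.6 3.0
   vertex 4.6 1.6 5.0
   vertex 0.8 1.2 4.0
  endloop
 endfacet
 facet normal -0.954 0.295 -0.045
  outer loop
   vertex 0.8 0.8 1.4
   vertex 0.8 1.2 4.0
   vertex 1.8 4.0 1.2
  endloop
 endfacet
 facet normal -0.167 -0.974 0.150
  outer loop
   vertex 0.8 0.8 1.4
   vertex 3.4 0.6 3.0
   vertex 0.8 1.2 4.0
  endloop
 endfacet
 facet normal -0.936 0.279 -0.214
  outer loop
   vertex 1.4 2.2 0.6
   vertex 0.8 0.8 1.4
   vertex 1.8 4.0 1.2
  endloop
 endfacet
 facet normal 0.202 -0.876 -0.438
  outer loop
   vertex 3.4 1.0 2.2
   vertex 3.4 0.6 3.0
   vertex 0.8 0.8 1.4
  endloop
 endfacet
 facet normal 0.282 -0.564 -0.776
  outer loop
   vertex 3.4 1.0 2.2
   vertex 0.8 0.8 1.4
   vertex 1.4 2.2 0.6
  endloop
 endfacet
 facet normal 0.658 0.102 -0.746
  outer loop
   vertex 3.4 1.0 2.2
   vertex 1.4 2.2 0.6
   vertex 1.8 4.0 1.2
  endloop
 endfacet
 facet normal 0.848 0.309 -0.430
  outer loop
   vertex 3.4 1.0 2.2
   vertex 1.8 4.0 1.2
   vertex 4.6 1.6 5.0
  endloop
 endfacet
 facet normal 0.830 -0.498 -0.249
  outer loop
   vertex 3.4 1.0 2.2
   vertex 4.6 1.6 5.0
   vertex 3.4 0.6 3.0
  endloop
 endfacet
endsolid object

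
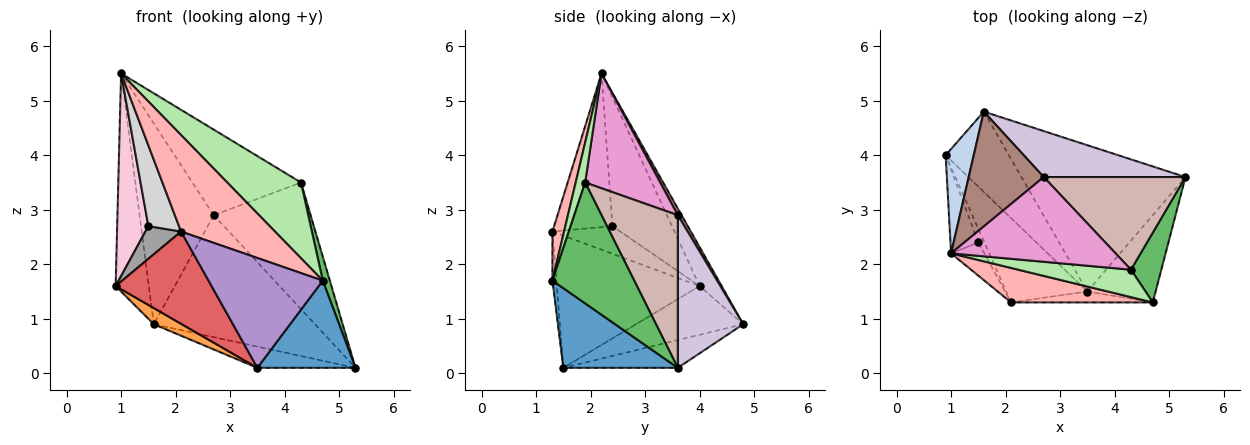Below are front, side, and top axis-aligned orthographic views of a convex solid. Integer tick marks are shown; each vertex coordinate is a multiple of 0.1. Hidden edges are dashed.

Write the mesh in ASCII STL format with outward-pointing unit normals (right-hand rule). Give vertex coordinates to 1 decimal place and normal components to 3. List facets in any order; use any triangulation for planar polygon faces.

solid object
 facet normal 0.636 -0.545 -0.545
  outer loop
   vertex 3.5 1.5 0.1
   vertex 5.3 3.6 0.1
   vertex 4.7 1.3 1.7
  endloop
 endfacet
 facet normal -0.514 0.774 0.370
  outer loop
   vertex 1.6 4.8 0.9
   vertex 0.9 4.0 1.6
   vertex 1.0 2.2 5.5
  endloop
 endfacet
 facet normal -0.603 -0.157 -0.782
  outer loop
   vertex 1.6 4.8 0.9
   vertex 3.5 1.5 0.1
   vertex 0.9 4.0 1.6
  endloop
 endfacet
 facet normal -0.165 0.142 -0.976
  outer loop
   vertex 1.6 4.8 0.9
   vertex 5.3 3.6 0.1
   vertex 3.5 1.5 0.1
  endloop
 endfacet
 facet normal 0.967 -0.083 0.243
  outer loop
   vertex 4.3 1.9 3.5
   vertex 4.7 1.3 1.7
   vertex 5.3 3.6 0.1
  endloop
 endfacet
 facet normal 0.120 -0.934 0.338
  outer loop
   vertex 4.3 1.9 3.5
   vertex 1.0 2.2 5.5
   vertex 4.7 1.3 1.7
  endloop
 endfacet
 facet normal -0.740 -0.497 -0.454
  outer loop
   vertex 2.1 1.3 2.6
   vertex 0.9 4.0 1.6
   vertex 3.5 1.5 0.1
  endloop
 endfacet
 facet normal 0.116 -0.935 0.334
  outer loop
   vertex 2.1 1.3 2.6
   vertex 4.7 1.3 1.7
   vertex 1.0 2.2 5.5
  endloop
 endfacet
 facet normal -0.034 -0.995 -0.099
  outer loop
   vertex 2.1 1.3 2.6
   vertex 3.5 1.5 0.1
   vertex 4.7 1.3 1.7
  endloop
 endfacet
 facet normal 0.355 0.875 0.330
  outer loop
   vertex 2.7 3.6 2.9
   vertex 5.3 3.6 0.1
   vertex 1.6 4.8 0.9
  endloop
 endfacet
 facet normal 0.044 0.867 0.496
  outer loop
   vertex 2.7 3.6 2.9
   vertex 1.6 4.8 0.9
   vertex 1.0 2.2 5.5
  endloop
 endfacet
 facet normal 0.537 0.681 0.498
  outer loop
   vertex 2.7 3.6 2.9
   vertex 4.3 1.9 3.5
   vertex 5.3 3.6 0.1
  endloop
 endfacet
 facet normal 0.441 0.638 0.632
  outer loop
   vertex 2.7 3.6 2.9
   vertex 1.0 2.2 5.5
   vertex 4.3 1.9 3.5
  endloop
 endfacet
 facet normal -0.870 -0.456 -0.188
  outer loop
   vertex 1.5 2.4 2.7
   vertex 1.0 2.2 5.5
   vertex 0.9 4.0 1.6
  endloop
 endfacet
 facet normal -0.869 -0.457 -0.190
  outer loop
   vertex 1.5 2.4 2.7
   vertex 0.9 4.0 1.6
   vertex 2.1 1.3 2.6
  endloop
 endfacet
 facet normal -0.869 -0.457 -0.188
  outer loop
   vertex 1.5 2.4 2.7
   vertex 2.1 1.3 2.6
   vertex 1.0 2.2 5.5
  endloop
 endfacet
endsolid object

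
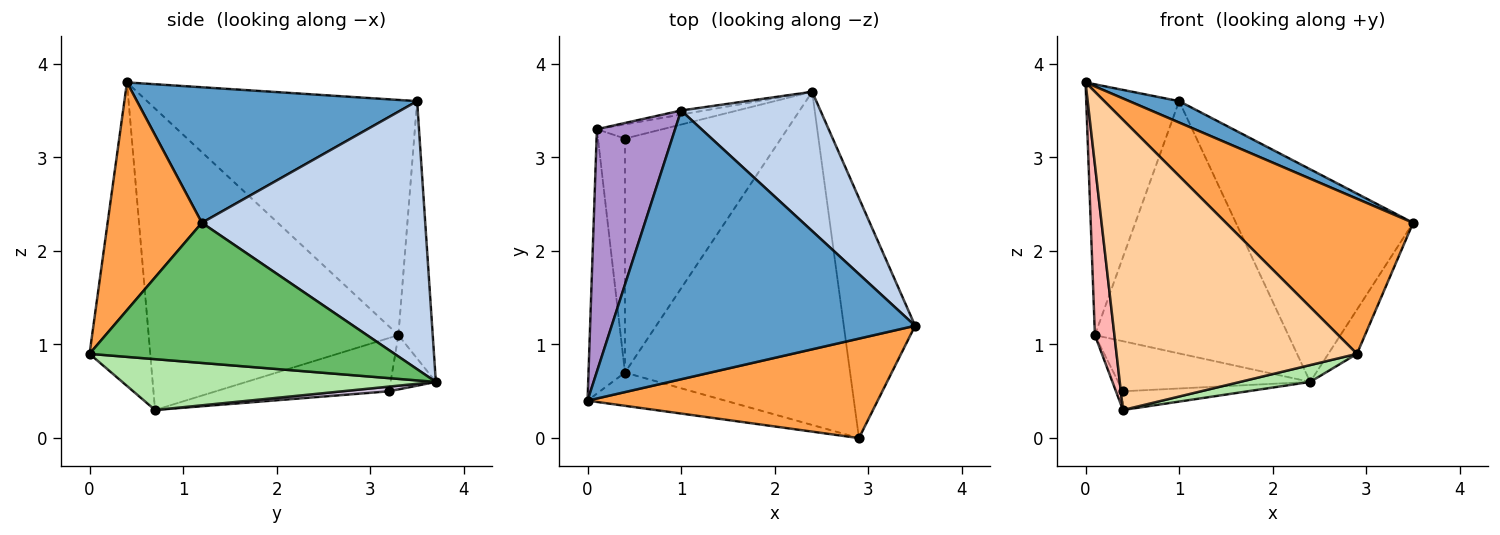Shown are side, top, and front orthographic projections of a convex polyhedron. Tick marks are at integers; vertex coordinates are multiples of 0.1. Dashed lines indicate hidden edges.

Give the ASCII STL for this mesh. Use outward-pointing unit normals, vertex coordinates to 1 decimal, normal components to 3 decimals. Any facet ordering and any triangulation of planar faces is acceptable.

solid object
 facet normal 0.407 -0.072 0.911
  outer loop
   vertex 1.0 3.5 3.6
   vertex 0.0 0.4 3.8
   vertex 3.5 1.2 2.3
  endloop
 endfacet
 facet normal 0.726 0.576 0.377
  outer loop
   vertex 1.0 3.5 3.6
   vertex 3.5 1.2 2.3
   vertex 2.4 3.7 0.6
  endloop
 endfacet
 facet normal 0.390 -0.775 0.497
  outer loop
   vertex 2.9 0.0 0.9
   vertex 3.5 1.2 2.3
   vertex 0.0 0.4 3.8
  endloop
 endfacet
 facet normal -0.243 -0.964 -0.110
  outer loop
   vertex 2.9 0.0 0.9
   vertex 0.0 0.4 3.8
   vertex 0.4 0.7 0.3
  endloop
 endfacet
 facet normal 0.888 0.083 -0.452
  outer loop
   vertex 2.9 0.0 0.9
   vertex 2.4 3.7 0.6
   vertex 3.5 1.2 2.3
  endloop
 endfacet
 facet normal 0.220 -0.049 -0.974
  outer loop
   vertex 2.9 0.0 0.9
   vertex 0.4 0.7 0.3
   vertex 2.4 3.7 0.6
  endloop
 endfacet
 facet normal -0.175 0.984 -0.016
  outer loop
   vertex 0.1 3.3 1.1
   vertex 1.0 3.5 3.6
   vertex 2.4 3.7 0.6
  endloop
 endfacet
 facet normal -0.990 -0.077 -0.120
  outer loop
   vertex 0.1 3.3 1.1
   vertex 0.4 0.7 0.3
   vertex 0.0 0.4 3.8
  endloop
 endfacet
 facet normal -0.902 0.310 0.300
  outer loop
   vertex 0.1 3.3 1.1
   vertex 0.0 0.4 3.8
   vertex 1.0 3.5 3.6
  endloop
 endfacet
 facet normal 0.030 0.080 -0.996
  outer loop
   vertex 0.4 3.2 0.5
   vertex 2.4 3.7 0.6
   vertex 0.4 0.7 0.3
  endloop
 endfacet
 facet normal -0.221 0.938 -0.267
  outer loop
   vertex 0.4 3.2 0.5
   vertex 0.1 3.3 1.1
   vertex 2.4 3.7 0.6
  endloop
 endfacet
 facet normal -0.891 0.036 -0.452
  outer loop
   vertex 0.4 3.2 0.5
   vertex 0.4 0.7 0.3
   vertex 0.1 3.3 1.1
  endloop
 endfacet
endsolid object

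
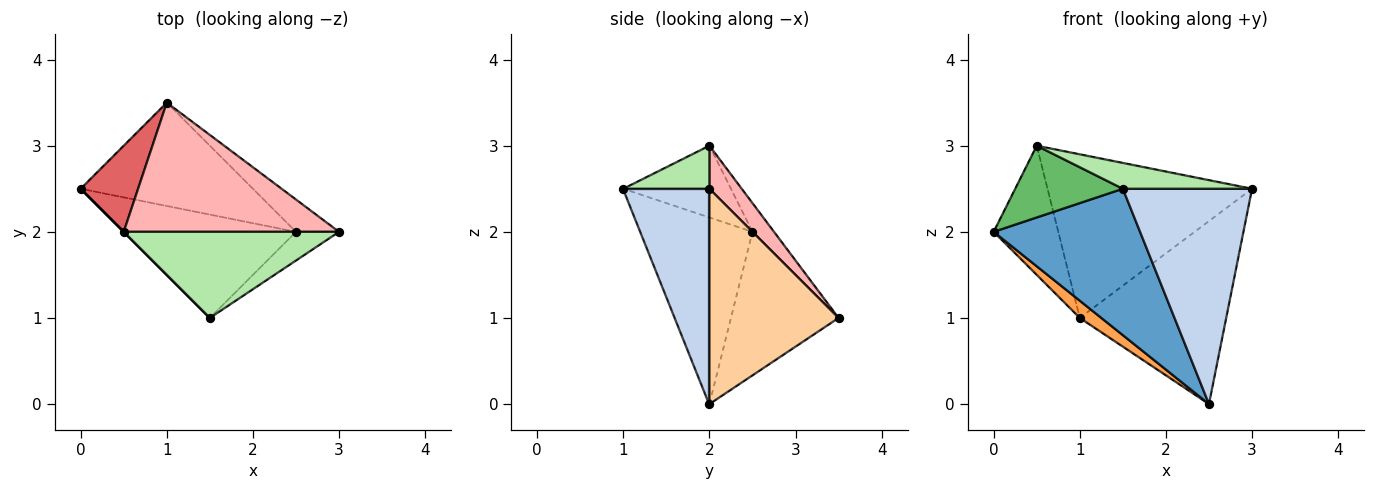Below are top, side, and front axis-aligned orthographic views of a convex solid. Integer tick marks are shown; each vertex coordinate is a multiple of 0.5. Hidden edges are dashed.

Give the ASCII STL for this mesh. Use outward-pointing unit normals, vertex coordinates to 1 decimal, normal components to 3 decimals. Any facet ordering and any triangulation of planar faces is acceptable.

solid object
 facet normal -0.530 -0.693 -0.489
  outer loop
   vertex 2.5 2.0 0.0
   vertex 1.5 1.0 2.5
   vertex 0.0 2.5 2.0
  endloop
 endfacet
 facet normal 0.551 -0.827 -0.110
  outer loop
   vertex 2.5 2.0 0.0
   vertex 3.0 2.0 2.5
   vertex 1.5 1.0 2.5
  endloop
 endfacet
 facet normal -0.635 -0.127 -0.762
  outer loop
   vertex 1.0 3.5 1.0
   vertex 2.5 2.0 0.0
   vertex 0.0 2.5 2.0
  endloop
 endfacet
 facet normal 0.656 0.743 -0.131
  outer loop
   vertex 1.0 3.5 1.0
   vertex 3.0 2.0 2.5
   vertex 2.5 2.0 0.0
  endloop
 endfacet
 facet normal -0.707 -0.707 0.000
  outer loop
   vertex 0.5 2.0 3.0
   vertex 0.0 2.5 2.0
   vertex 1.5 1.0 2.5
  endloop
 endfacet
 facet normal 0.188 -0.282 0.941
  outer loop
   vertex 0.5 2.0 3.0
   vertex 1.5 1.0 2.5
   vertex 3.0 2.0 2.5
  endloop
 endfacet
 facet normal -0.267 0.802 0.535
  outer loop
   vertex 0.5 2.0 3.0
   vertex 1.0 3.5 1.0
   vertex 0.0 2.5 2.0
  endloop
 endfacet
 facet normal 0.123 0.779 0.615
  outer loop
   vertex 0.5 2.0 3.0
   vertex 3.0 2.0 2.5
   vertex 1.0 3.5 1.0
  endloop
 endfacet
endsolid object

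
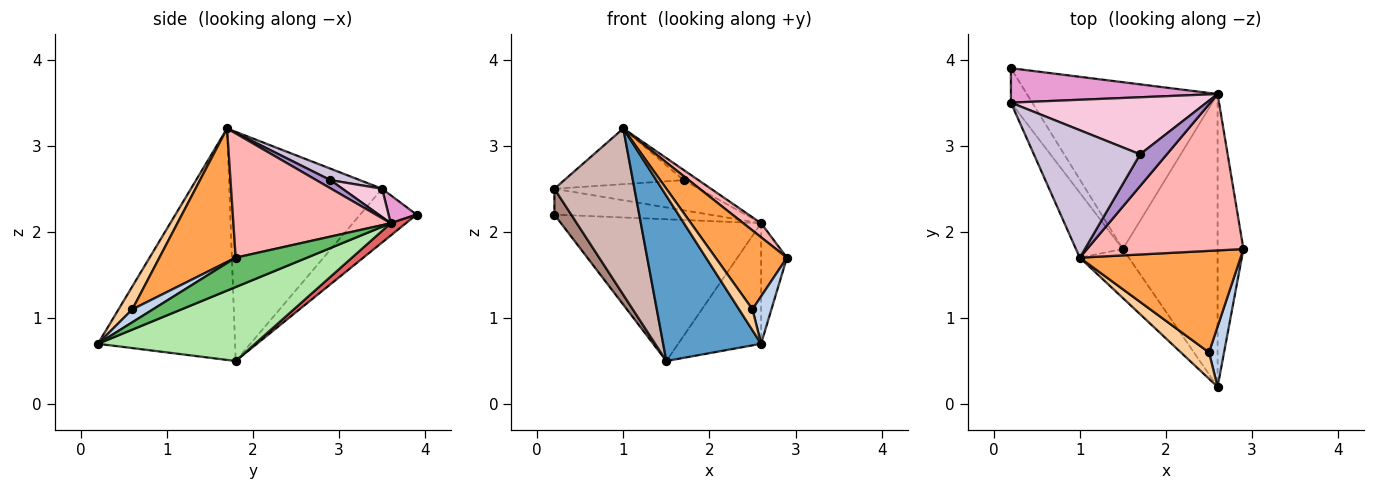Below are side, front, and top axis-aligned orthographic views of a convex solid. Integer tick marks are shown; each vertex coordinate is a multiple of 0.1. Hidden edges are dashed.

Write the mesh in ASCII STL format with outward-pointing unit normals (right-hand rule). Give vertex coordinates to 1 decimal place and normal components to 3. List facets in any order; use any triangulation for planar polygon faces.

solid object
 facet normal -0.802 -0.573 -0.170
  outer loop
   vertex 1.5 1.8 0.5
   vertex 2.6 0.2 0.7
   vertex 1.0 1.7 3.2
  endloop
 endfacet
 facet normal 0.559 -0.512 0.652
  outer loop
   vertex 2.5 0.6 1.1
   vertex 2.6 0.2 0.7
   vertex 2.9 1.8 1.7
  endloop
 endfacet
 facet normal 0.548 -0.513 0.660
  outer loop
   vertex 2.5 0.6 1.1
   vertex 2.9 1.8 1.7
   vertex 1.0 1.7 3.2
  endloop
 endfacet
 facet normal 0.538 -0.525 0.659
  outer loop
   vertex 2.5 0.6 1.1
   vertex 1.0 1.7 3.2
   vertex 2.6 0.2 0.7
  endloop
 endfacet
 facet normal 0.725 0.262 -0.637
  outer loop
   vertex 2.6 3.6 2.1
   vertex 2.9 1.8 1.7
   vertex 2.6 0.2 0.7
  endloop
 endfacet
 facet normal 0.585 0.309 -0.750
  outer loop
   vertex 2.6 3.6 2.1
   vertex 2.6 0.2 0.7
   vertex 1.5 1.8 0.5
  endloop
 endfacet
 facet normal 0.049 0.647 -0.761
  outer loop
   vertex 2.6 3.6 2.1
   vertex 1.5 1.8 0.5
   vertex 0.2 3.9 2.2
  endloop
 endfacet
 facet normal 0.620 -0.070 0.781
  outer loop
   vertex 2.6 3.6 2.1
   vertex 1.0 1.7 3.2
   vertex 2.9 1.8 1.7
  endloop
 endfacet
 facet normal 0.279 0.294 0.914
  outer loop
   vertex 2.6 3.6 2.1
   vertex 1.7 2.9 2.6
   vertex 1.0 1.7 3.2
  endloop
 endfacet
 facet normal 0.099 0.398 0.912
  outer loop
   vertex 0.2 3.5 2.5
   vertex 1.0 1.7 3.2
   vertex 1.7 2.9 2.6
  endloop
 endfacet
 facet normal -0.896 -0.267 -0.356
  outer loop
   vertex 0.2 3.5 2.5
   vertex 0.2 3.9 2.2
   vertex 1.5 1.8 0.5
  endloop
 endfacet
 facet normal -0.872 -0.457 -0.178
  outer loop
   vertex 0.2 3.5 2.5
   vertex 1.5 1.8 0.5
   vertex 1.0 1.7 3.2
  endloop
 endfacet
 facet normal 0.108 0.597 0.795
  outer loop
   vertex 0.2 3.5 2.5
   vertex 2.6 3.6 2.1
   vertex 0.2 3.9 2.2
  endloop
 endfacet
 facet normal 0.127 0.463 0.877
  outer loop
   vertex 0.2 3.5 2.5
   vertex 1.7 2.9 2.6
   vertex 2.6 3.6 2.1
  endloop
 endfacet
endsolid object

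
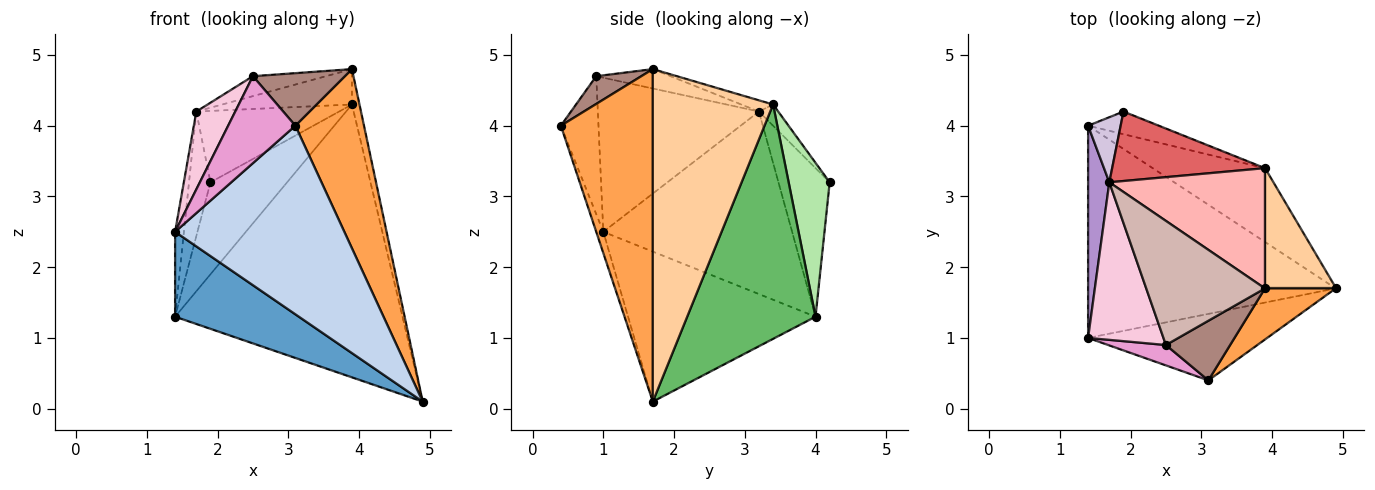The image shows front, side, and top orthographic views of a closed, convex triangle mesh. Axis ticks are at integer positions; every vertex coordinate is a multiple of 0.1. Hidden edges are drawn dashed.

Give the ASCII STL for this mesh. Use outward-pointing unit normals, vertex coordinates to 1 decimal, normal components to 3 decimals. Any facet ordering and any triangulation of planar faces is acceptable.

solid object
 facet normal -0.490 -0.324 -0.809
  outer loop
   vertex 1.4 4.0 1.3
   vertex 4.9 1.7 0.1
   vertex 1.4 1.0 2.5
  endloop
 endfacet
 facet normal -0.039 -0.942 -0.332
  outer loop
   vertex 3.1 0.4 4.0
   vertex 1.4 1.0 2.5
   vertex 4.9 1.7 0.1
  endloop
 endfacet
 facet normal 0.790 -0.590 0.168
  outer loop
   vertex 3.1 0.4 4.0
   vertex 4.9 1.7 0.1
   vertex 3.9 1.7 4.8
  endloop
 endfacet
 facet normal 0.976 0.061 0.208
  outer loop
   vertex 3.9 3.4 4.3
   vertex 3.9 1.7 4.8
   vertex 4.9 1.7 0.1
  endloop
 endfacet
 facet normal 0.478 0.848 -0.229
  outer loop
   vertex 3.9 3.4 4.3
   vertex 4.9 1.7 0.1
   vertex 1.4 4.0 1.3
  endloop
 endfacet
 facet normal 0.461 0.862 -0.212
  outer loop
   vertex 3.9 3.4 4.3
   vertex 1.4 4.0 1.3
   vertex 1.9 4.2 3.2
  endloop
 endfacet
 facet normal -0.096 0.713 0.694
  outer loop
   vertex 1.7 3.2 4.2
   vertex 3.9 3.4 4.3
   vertex 1.9 4.2 3.2
  endloop
 endfacet
 facet normal -0.069 0.281 0.957
  outer loop
   vertex 1.7 3.2 4.2
   vertex 3.9 1.7 4.8
   vertex 3.9 3.4 4.3
  endloop
 endfacet
 facet normal -0.992 0.046 0.115
  outer loop
   vertex 1.7 3.2 4.2
   vertex 1.4 4.0 1.3
   vertex 1.4 1.0 2.5
  endloop
 endfacet
 facet normal -0.904 0.379 0.198
  outer loop
   vertex 1.7 3.2 4.2
   vertex 1.9 4.2 3.2
   vertex 1.4 4.0 1.3
  endloop
 endfacet
 facet normal 0.308 -0.629 0.714
  outer loop
   vertex 2.5 0.9 4.7
   vertex 3.1 0.4 4.0
   vertex 3.9 1.7 4.8
  endloop
 endfacet
 facet normal -0.159 0.157 0.975
  outer loop
   vertex 2.5 0.9 4.7
   vertex 3.9 1.7 4.8
   vertex 1.7 3.2 4.2
  endloop
 endfacet
 facet normal -0.479 -0.855 0.200
  outer loop
   vertex 2.5 0.9 4.7
   vertex 1.4 1.0 2.5
   vertex 3.1 0.4 4.0
  endloop
 endfacet
 facet normal -0.878 -0.212 0.429
  outer loop
   vertex 2.5 0.9 4.7
   vertex 1.7 3.2 4.2
   vertex 1.4 1.0 2.5
  endloop
 endfacet
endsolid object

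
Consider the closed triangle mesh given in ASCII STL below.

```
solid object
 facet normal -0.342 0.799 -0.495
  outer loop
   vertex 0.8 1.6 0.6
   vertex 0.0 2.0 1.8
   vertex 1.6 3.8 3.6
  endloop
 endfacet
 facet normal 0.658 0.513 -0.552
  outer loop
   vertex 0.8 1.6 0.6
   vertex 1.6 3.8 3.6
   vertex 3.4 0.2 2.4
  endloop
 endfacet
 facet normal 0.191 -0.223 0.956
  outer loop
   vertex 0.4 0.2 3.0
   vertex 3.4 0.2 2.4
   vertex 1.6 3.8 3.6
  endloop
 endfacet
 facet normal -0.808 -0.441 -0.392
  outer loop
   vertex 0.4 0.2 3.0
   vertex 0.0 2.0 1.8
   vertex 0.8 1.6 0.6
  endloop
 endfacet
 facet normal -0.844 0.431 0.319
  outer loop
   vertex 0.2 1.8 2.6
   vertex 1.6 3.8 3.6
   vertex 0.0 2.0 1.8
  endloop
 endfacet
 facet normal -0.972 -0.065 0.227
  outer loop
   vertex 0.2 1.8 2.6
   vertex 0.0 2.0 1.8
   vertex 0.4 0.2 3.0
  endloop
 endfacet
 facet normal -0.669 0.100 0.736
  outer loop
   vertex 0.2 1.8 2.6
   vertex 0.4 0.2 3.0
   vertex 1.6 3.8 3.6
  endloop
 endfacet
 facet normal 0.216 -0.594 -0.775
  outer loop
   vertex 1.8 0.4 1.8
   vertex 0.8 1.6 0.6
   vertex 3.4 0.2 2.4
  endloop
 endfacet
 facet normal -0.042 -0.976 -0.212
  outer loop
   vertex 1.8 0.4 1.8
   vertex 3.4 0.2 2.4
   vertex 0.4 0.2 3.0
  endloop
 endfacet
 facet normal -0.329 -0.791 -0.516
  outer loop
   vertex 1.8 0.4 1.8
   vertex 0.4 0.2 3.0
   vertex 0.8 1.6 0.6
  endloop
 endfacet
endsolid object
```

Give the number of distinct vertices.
7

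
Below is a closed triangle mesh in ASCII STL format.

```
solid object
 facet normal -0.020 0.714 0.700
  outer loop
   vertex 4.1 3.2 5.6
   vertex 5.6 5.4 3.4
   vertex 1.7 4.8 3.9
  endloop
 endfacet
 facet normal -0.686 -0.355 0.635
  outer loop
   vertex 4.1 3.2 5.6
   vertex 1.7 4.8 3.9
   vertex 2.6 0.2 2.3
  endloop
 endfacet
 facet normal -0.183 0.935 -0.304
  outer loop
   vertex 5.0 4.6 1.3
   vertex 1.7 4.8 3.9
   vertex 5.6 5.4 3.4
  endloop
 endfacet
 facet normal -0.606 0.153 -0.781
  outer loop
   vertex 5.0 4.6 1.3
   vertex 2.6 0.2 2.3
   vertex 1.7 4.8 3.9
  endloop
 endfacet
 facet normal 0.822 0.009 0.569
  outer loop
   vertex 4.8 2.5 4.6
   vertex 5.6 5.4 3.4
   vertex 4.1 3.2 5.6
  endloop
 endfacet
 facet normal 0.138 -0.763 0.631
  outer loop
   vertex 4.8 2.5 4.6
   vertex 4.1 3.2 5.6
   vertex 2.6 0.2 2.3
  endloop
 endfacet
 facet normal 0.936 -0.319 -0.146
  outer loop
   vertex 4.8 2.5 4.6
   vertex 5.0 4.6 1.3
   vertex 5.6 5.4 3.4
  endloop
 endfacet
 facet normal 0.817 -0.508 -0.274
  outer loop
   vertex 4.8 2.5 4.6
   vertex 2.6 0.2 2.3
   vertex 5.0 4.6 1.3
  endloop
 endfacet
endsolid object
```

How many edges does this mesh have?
12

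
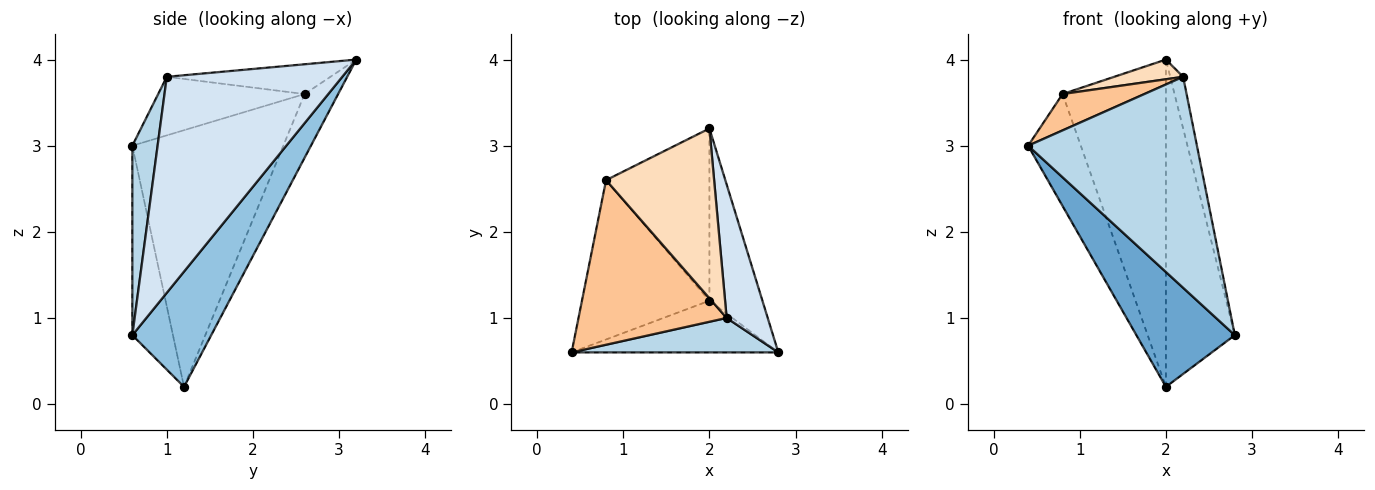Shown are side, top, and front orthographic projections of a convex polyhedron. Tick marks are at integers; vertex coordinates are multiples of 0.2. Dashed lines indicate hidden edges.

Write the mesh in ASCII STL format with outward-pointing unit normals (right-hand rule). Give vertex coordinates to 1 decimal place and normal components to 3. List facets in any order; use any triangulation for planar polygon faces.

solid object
 facet normal -0.352 -0.854 -0.384
  outer loop
   vertex 2.0 1.2 0.2
   vertex 2.8 0.6 0.8
   vertex 0.4 0.6 3.0
  endloop
 endfacet
 facet normal 0.712 0.622 -0.327
  outer loop
   vertex 2.0 1.2 0.2
   vertex 2.0 3.2 4.0
   vertex 2.8 0.6 0.8
  endloop
 endfacet
 facet normal 0.146 -0.976 0.159
  outer loop
   vertex 2.2 1.0 3.8
   vertex 0.4 0.6 3.0
   vertex 2.8 0.6 0.8
  endloop
 endfacet
 facet normal 0.980 0.072 0.186
  outer loop
   vertex 2.2 1.0 3.8
   vertex 2.8 0.6 0.8
   vertex 2.0 3.2 4.0
  endloop
 endfacet
 facet normal -0.855 0.298 -0.425
  outer loop
   vertex 0.8 2.6 3.6
   vertex 2.0 1.2 0.2
   vertex 0.4 0.6 3.0
  endloop
 endfacet
 facet normal -0.276 0.851 -0.448
  outer loop
   vertex 0.8 2.6 3.6
   vertex 2.0 3.2 4.0
   vertex 2.0 1.2 0.2
  endloop
 endfacet
 facet normal -0.360 -0.201 0.911
  outer loop
   vertex 0.8 2.6 3.6
   vertex 0.4 0.6 3.0
   vertex 2.2 1.0 3.8
  endloop
 endfacet
 facet normal -0.264 -0.111 0.958
  outer loop
   vertex 0.8 2.6 3.6
   vertex 2.2 1.0 3.8
   vertex 2.0 3.2 4.0
  endloop
 endfacet
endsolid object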